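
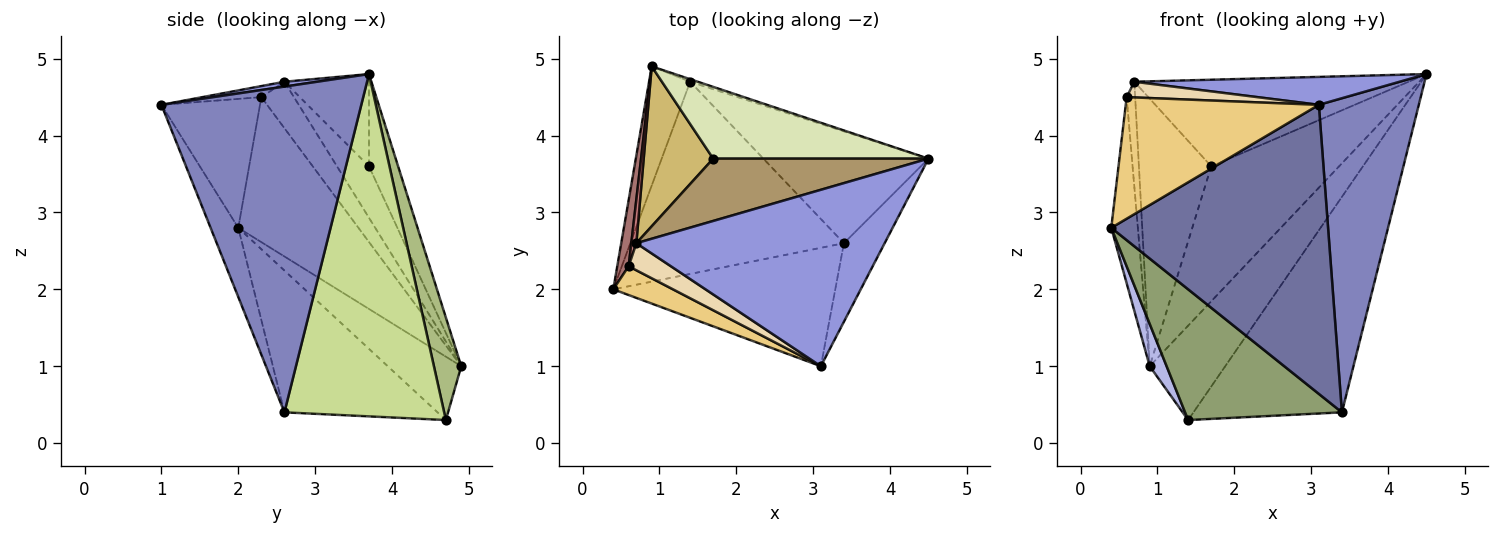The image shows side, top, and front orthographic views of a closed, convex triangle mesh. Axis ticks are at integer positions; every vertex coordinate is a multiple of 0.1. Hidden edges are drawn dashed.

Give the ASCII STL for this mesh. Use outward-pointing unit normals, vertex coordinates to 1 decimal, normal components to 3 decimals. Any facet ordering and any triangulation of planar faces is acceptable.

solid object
 facet normal -0.117 -0.919 -0.376
  outer loop
   vertex 3.4 2.6 0.4
   vertex 3.1 1.0 4.4
   vertex 0.4 2.0 2.8
  endloop
 endfacet
 facet normal 0.889 -0.444 -0.111
  outer loop
   vertex 3.4 2.6 0.4
   vertex 4.5 3.7 4.8
   vertex 3.1 1.0 4.4
  endloop
 endfacet
 facet normal 0.019 -0.156 0.988
  outer loop
   vertex 0.7 2.6 4.7
   vertex 3.1 1.0 4.4
   vertex 4.5 3.7 4.8
  endloop
 endfacet
 facet normal -0.824 -0.190 -0.534
  outer loop
   vertex 1.4 4.7 0.3
   vertex 0.4 2.0 2.8
   vertex 0.9 4.9 1.0
  endloop
 endfacet
 facet normal -0.481 -0.493 -0.725
  outer loop
   vertex 1.4 4.7 0.3
   vertex 3.4 2.6 0.4
   vertex 0.4 2.0 2.8
  endloop
 endfacet
 facet normal 0.340 0.940 -0.026
  outer loop
   vertex 1.4 4.7 0.3
   vertex 0.9 4.9 1.0
   vertex 4.5 3.7 4.8
  endloop
 endfacet
 facet normal 0.691 0.642 -0.333
  outer loop
   vertex 1.4 4.7 0.3
   vertex 4.5 3.7 4.8
   vertex 3.4 2.6 0.4
  endloop
 endfacet
 facet normal -0.197 0.866 0.460
  outer loop
   vertex 1.7 3.7 3.6
   vertex 4.5 3.7 4.8
   vertex 0.9 4.9 1.0
  endloop
 endfacet
 facet normal -0.243 0.787 0.567
  outer loop
   vertex 1.7 3.7 3.6
   vertex 0.7 2.6 4.7
   vertex 4.5 3.7 4.8
  endloop
 endfacet
 facet normal -0.355 0.802 0.480
  outer loop
   vertex 1.7 3.7 3.6
   vertex 0.9 4.9 1.0
   vertex 0.7 2.6 4.7
  endloop
 endfacet
 facet normal -0.445 -0.872 0.206
  outer loop
   vertex 0.6 2.3 4.5
   vertex 0.4 2.0 2.8
   vertex 3.1 1.0 4.4
  endloop
 endfacet
 facet normal -0.221 -0.489 0.844
  outer loop
   vertex 0.6 2.3 4.5
   vertex 3.1 1.0 4.4
   vertex 0.7 2.6 4.7
  endloop
 endfacet
 facet normal -0.974 0.215 0.077
  outer loop
   vertex 0.6 2.3 4.5
   vertex 0.9 4.9 1.0
   vertex 0.4 2.0 2.8
  endloop
 endfacet
 facet normal -0.962 0.251 0.104
  outer loop
   vertex 0.6 2.3 4.5
   vertex 0.7 2.6 4.7
   vertex 0.9 4.9 1.0
  endloop
 endfacet
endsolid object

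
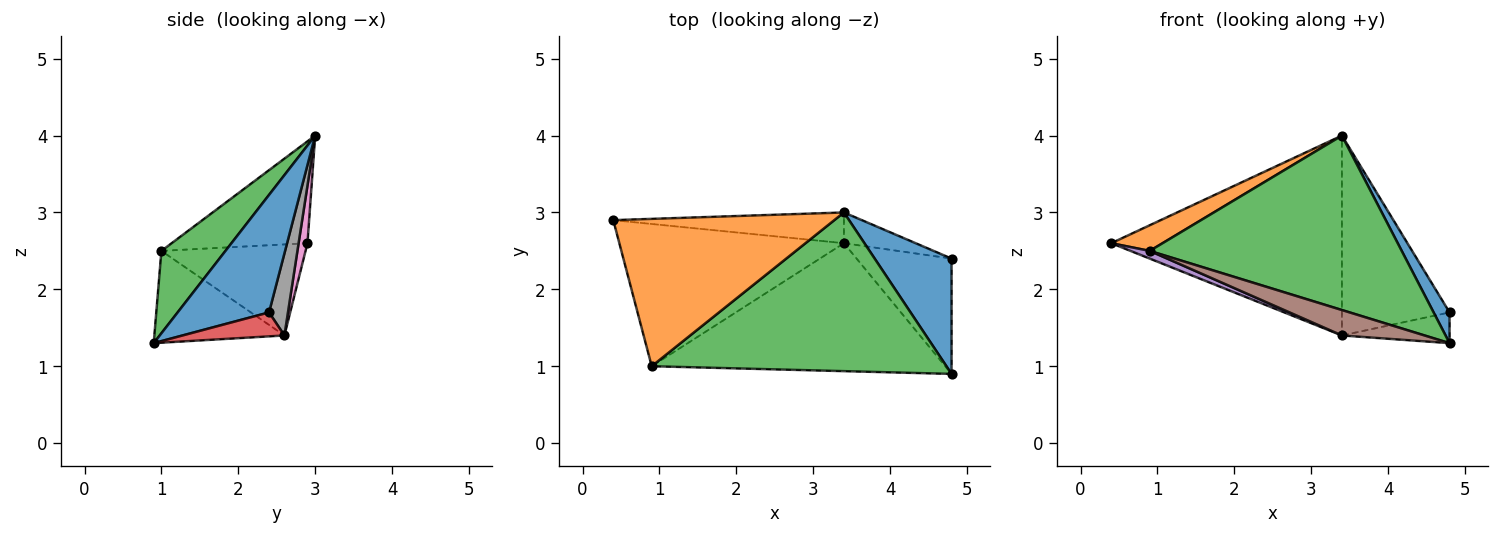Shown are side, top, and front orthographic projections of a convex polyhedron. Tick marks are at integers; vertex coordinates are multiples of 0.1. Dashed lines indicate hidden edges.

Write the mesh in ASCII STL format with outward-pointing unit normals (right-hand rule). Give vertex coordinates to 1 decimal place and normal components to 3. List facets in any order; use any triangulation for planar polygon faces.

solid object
 facet normal 0.828 -0.144 0.542
  outer loop
   vertex 4.8 2.4 1.7
   vertex 3.4 3.0 4.0
   vertex 4.8 0.9 1.3
  endloop
 endfacet
 facet normal -0.413 -0.156 0.897
  outer loop
   vertex 0.9 1.0 2.5
   vertex 3.4 3.0 4.0
   vertex 0.4 2.9 2.6
  endloop
 endfacet
 facet normal 0.185 -0.727 0.661
  outer loop
   vertex 0.9 1.0 2.5
   vertex 4.8 0.9 1.3
   vertex 3.4 3.0 4.0
  endloop
 endfacet
 facet normal 0.237 0.250 -0.939
  outer loop
   vertex 3.4 2.6 1.4
   vertex 4.8 2.4 1.7
   vertex 4.8 0.9 1.3
  endloop
 endfacet
 facet normal -0.375 -0.050 -0.926
  outer loop
   vertex 3.4 2.6 1.4
   vertex 0.9 1.0 2.5
   vertex 0.4 2.9 2.6
  endloop
 endfacet
 facet normal -0.293 -0.186 -0.938
  outer loop
   vertex 3.4 2.6 1.4
   vertex 4.8 0.9 1.3
   vertex 0.9 1.0 2.5
  endloop
 endfacet
 facet normal 0.038 0.988 -0.152
  outer loop
   vertex 3.4 2.6 1.4
   vertex 0.4 2.9 2.6
   vertex 3.4 3.0 4.0
  endloop
 endfacet
 facet normal 0.171 0.974 -0.150
  outer loop
   vertex 3.4 2.6 1.4
   vertex 3.4 3.0 4.0
   vertex 4.8 2.4 1.7
  endloop
 endfacet
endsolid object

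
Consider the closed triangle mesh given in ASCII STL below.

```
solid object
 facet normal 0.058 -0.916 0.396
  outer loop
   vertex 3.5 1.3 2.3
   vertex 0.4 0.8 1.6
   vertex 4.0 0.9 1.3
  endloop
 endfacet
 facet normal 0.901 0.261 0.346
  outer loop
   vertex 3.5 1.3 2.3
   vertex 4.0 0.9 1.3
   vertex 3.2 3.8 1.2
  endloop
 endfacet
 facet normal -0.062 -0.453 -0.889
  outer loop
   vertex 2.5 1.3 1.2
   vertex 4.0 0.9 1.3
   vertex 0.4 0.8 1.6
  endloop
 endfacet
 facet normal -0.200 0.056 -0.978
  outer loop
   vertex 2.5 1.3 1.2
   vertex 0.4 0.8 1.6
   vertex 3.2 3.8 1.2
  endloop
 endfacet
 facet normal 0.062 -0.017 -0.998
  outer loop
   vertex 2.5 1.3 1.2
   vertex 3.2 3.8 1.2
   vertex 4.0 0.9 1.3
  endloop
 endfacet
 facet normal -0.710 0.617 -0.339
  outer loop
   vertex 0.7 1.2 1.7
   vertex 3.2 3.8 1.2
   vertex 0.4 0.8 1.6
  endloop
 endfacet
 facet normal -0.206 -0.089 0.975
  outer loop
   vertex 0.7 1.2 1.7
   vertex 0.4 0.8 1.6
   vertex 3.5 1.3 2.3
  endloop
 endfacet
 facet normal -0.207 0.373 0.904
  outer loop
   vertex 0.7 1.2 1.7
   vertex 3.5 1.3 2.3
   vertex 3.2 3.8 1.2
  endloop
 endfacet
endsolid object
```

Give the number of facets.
8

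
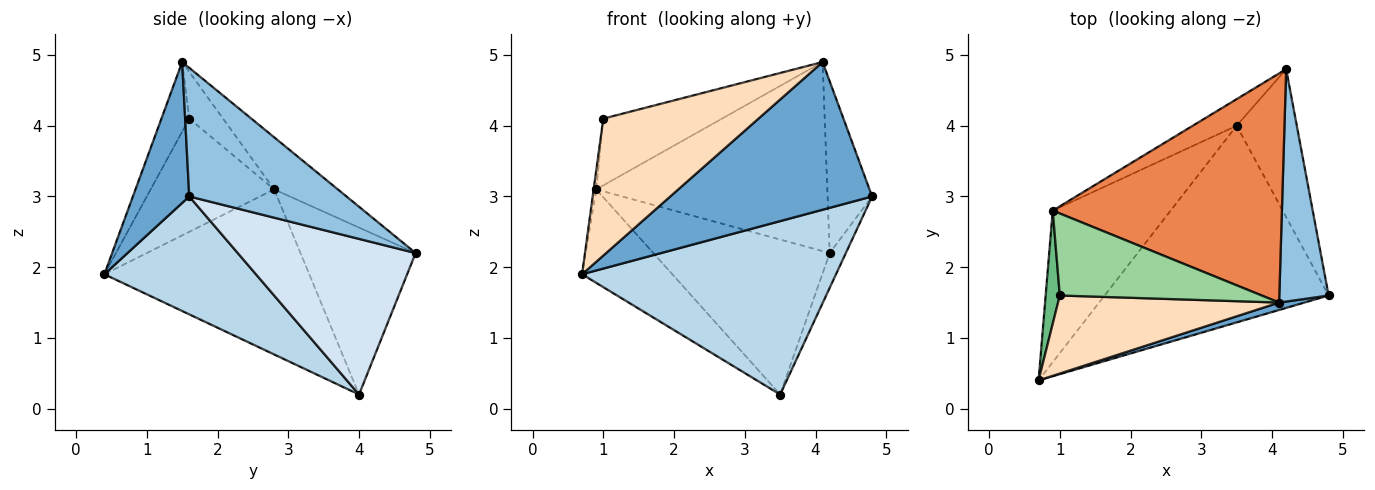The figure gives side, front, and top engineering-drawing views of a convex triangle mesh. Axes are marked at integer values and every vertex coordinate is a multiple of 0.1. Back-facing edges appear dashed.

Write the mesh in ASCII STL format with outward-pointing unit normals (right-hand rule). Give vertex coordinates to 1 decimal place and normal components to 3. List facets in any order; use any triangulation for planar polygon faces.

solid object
 facet normal 0.269 -0.962 0.048
  outer loop
   vertex 4.1 1.5 4.9
   vertex 0.7 0.4 1.9
   vertex 4.8 1.6 3.0
  endloop
 endfacet
 facet normal 0.903 0.256 0.346
  outer loop
   vertex 4.1 1.5 4.9
   vertex 4.8 1.6 3.0
   vertex 4.2 4.8 2.2
  endloop
 endfacet
 facet normal 0.367 -0.615 -0.698
  outer loop
   vertex 3.5 4.0 0.2
   vertex 4.8 1.6 3.0
   vertex 0.7 0.4 1.9
  endloop
 endfacet
 facet normal 0.929 0.084 -0.359
  outer loop
   vertex 3.5 4.0 0.2
   vertex 4.2 4.8 2.2
   vertex 4.8 1.6 3.0
  endloop
 endfacet
 facet normal -0.173 0.627 0.760
  outer loop
   vertex 0.9 2.8 3.1
   vertex 4.1 1.5 4.9
   vertex 4.2 4.8 2.2
  endloop
 endfacet
 facet normal -0.766 0.337 -0.547
  outer loop
   vertex 0.9 2.8 3.1
   vertex 3.5 4.0 0.2
   vertex 0.7 0.4 1.9
  endloop
 endfacet
 facet normal -0.541 0.829 -0.142
  outer loop
   vertex 0.9 2.8 3.1
   vertex 4.2 4.8 2.2
   vertex 3.5 4.0 0.2
  endloop
 endfacet
 facet normal -0.154 -0.858 0.489
  outer loop
   vertex 1.0 1.6 4.1
   vertex 0.7 0.4 1.9
   vertex 4.1 1.5 4.9
  endloop
 endfacet
 facet normal -0.992 0.021 0.124
  outer loop
   vertex 1.0 1.6 4.1
   vertex 0.9 2.8 3.1
   vertex 0.7 0.4 1.9
  endloop
 endfacet
 facet normal -0.177 0.621 0.763
  outer loop
   vertex 1.0 1.6 4.1
   vertex 4.1 1.5 4.9
   vertex 0.9 2.8 3.1
  endloop
 endfacet
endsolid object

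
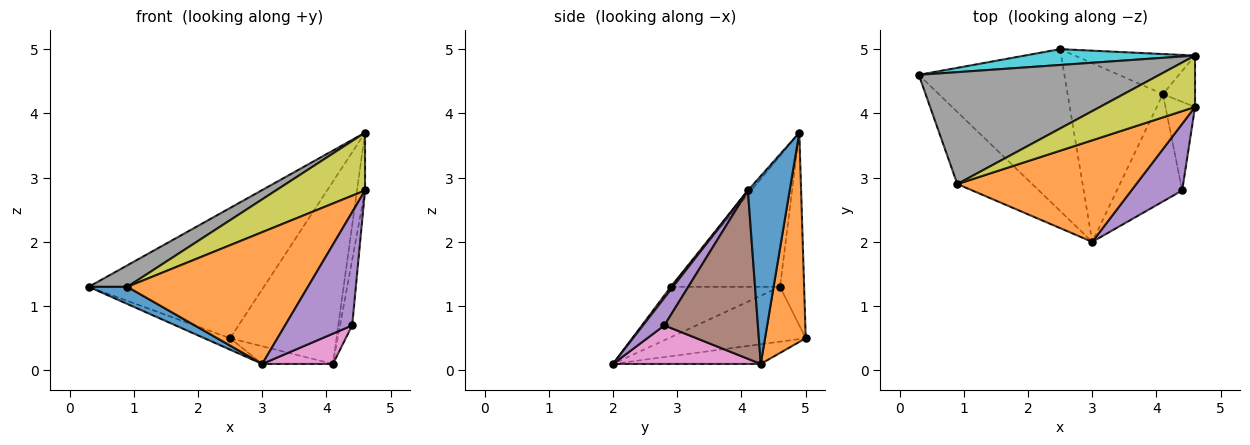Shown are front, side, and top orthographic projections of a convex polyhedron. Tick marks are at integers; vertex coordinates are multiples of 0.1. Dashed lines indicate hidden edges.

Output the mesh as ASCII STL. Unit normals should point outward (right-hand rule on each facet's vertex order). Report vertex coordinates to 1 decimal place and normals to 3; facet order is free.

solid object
 facet normal -0.548 -0.193 -0.814
  outer loop
   vertex 0.9 2.9 1.3
   vertex 0.3 4.6 1.3
   vertex 3.0 2.0 0.1
  endloop
 endfacet
 facet normal 0.009 -0.792 0.610
  outer loop
   vertex 0.9 2.9 1.3
   vertex 3.0 2.0 0.1
   vertex 4.6 4.1 2.8
  endloop
 endfacet
 facet normal -0.352 0.066 -0.934
  outer loop
   vertex 2.5 5.0 0.5
   vertex 3.0 2.0 0.1
   vertex 0.3 4.6 1.3
  endloop
 endfacet
 facet normal -0.202 0.096 -0.975
  outer loop
   vertex 2.5 5.0 0.5
   vertex 4.1 4.3 0.1
   vertex 3.0 2.0 0.1
  endloop
 endfacet
 facet normal 0.265 -0.831 0.489
  outer loop
   vertex 4.4 2.8 0.7
   vertex 4.6 4.1 2.8
   vertex 3.0 2.0 0.1
  endloop
 endfacet
 facet normal 0.977 0.127 -0.172
  outer loop
   vertex 4.4 2.8 0.7
   vertex 4.1 4.3 0.1
   vertex 4.6 4.1 2.8
  endloop
 endfacet
 facet normal 0.494 -0.236 -0.837
  outer loop
   vertex 4.4 2.8 0.7
   vertex 3.0 2.0 0.1
   vertex 4.1 4.3 0.1
  endloop
 endfacet
 facet normal -0.472 -0.166 0.866
  outer loop
   vertex 4.6 4.9 3.7
   vertex 0.3 4.6 1.3
   vertex 0.9 2.9 1.3
  endloop
 endfacet
 facet normal -0.027 -0.747 0.664
  outer loop
   vertex 4.6 4.9 3.7
   vertex 0.9 2.9 1.3
   vertex 4.6 4.1 2.8
  endloop
 endfacet
 facet normal -0.135 0.984 0.120
  outer loop
   vertex 4.6 4.9 3.7
   vertex 2.5 5.0 0.5
   vertex 0.3 4.6 1.3
  endloop
 endfacet
 facet normal 0.968 0.186 -0.166
  outer loop
   vertex 4.6 4.9 3.7
   vertex 4.6 4.1 2.8
   vertex 4.1 4.3 0.1
  endloop
 endfacet
 facet normal 0.350 0.915 -0.201
  outer loop
   vertex 4.6 4.9 3.7
   vertex 4.1 4.3 0.1
   vertex 2.5 5.0 0.5
  endloop
 endfacet
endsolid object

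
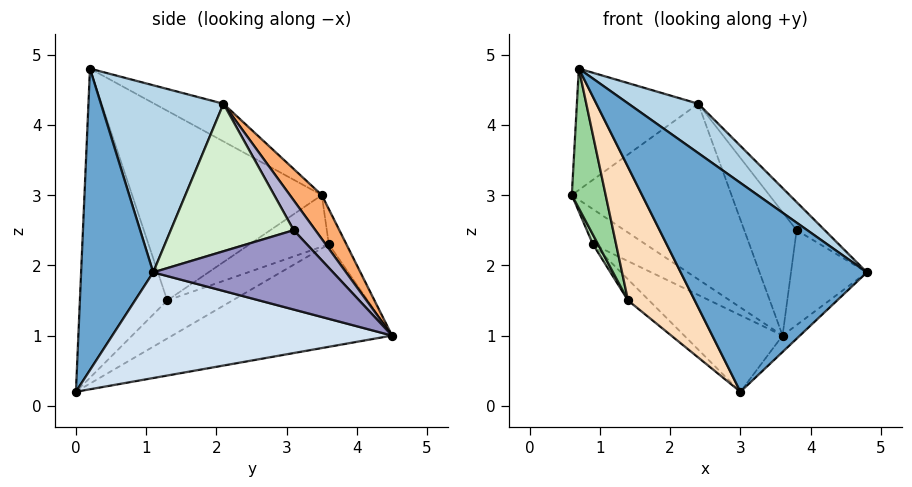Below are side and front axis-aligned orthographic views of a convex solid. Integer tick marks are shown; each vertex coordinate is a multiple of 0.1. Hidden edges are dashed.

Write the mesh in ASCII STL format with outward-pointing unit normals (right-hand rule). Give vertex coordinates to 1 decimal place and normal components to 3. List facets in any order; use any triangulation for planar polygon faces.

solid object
 facet normal 0.353 -0.911 0.216
  outer loop
   vertex 3.0 0.0 0.2
   vertex 4.8 1.1 1.9
   vertex 0.7 0.2 4.8
  endloop
 endfacet
 facet normal -0.260 0.456 0.851
  outer loop
   vertex 2.4 2.1 4.3
   vertex 0.6 3.5 3.0
   vertex 0.7 0.2 4.8
  endloop
 endfacet
 facet normal 0.592 -0.337 0.732
  outer loop
   vertex 2.4 2.1 4.3
   vertex 0.7 0.2 4.8
   vertex 4.8 1.1 1.9
  endloop
 endfacet
 facet normal 0.672 0.042 -0.739
  outer loop
   vertex 3.6 4.5 1.0
   vertex 4.8 1.1 1.9
   vertex 3.0 0.0 0.2
  endloop
 endfacet
 facet normal -0.481 0.215 -0.850
  outer loop
   vertex 3.6 4.5 1.0
   vertex 3.0 0.0 0.2
   vertex 0.9 3.6 2.3
  endloop
 endfacet
 facet normal 0.154 0.772 0.617
  outer loop
   vertex 3.6 4.5 1.0
   vertex 0.6 3.5 3.0
   vertex 2.4 2.1 4.3
  endloop
 endfacet
 facet normal -0.316 0.949 0.000
  outer loop
   vertex 3.6 4.5 1.0
   vertex 0.9 3.6 2.3
   vertex 0.6 3.5 3.0
  endloop
 endfacet
 facet normal -0.745 -0.569 -0.348
  outer loop
   vertex 1.4 1.3 1.5
   vertex 3.0 0.0 0.2
   vertex 0.7 0.2 4.8
  endloop
 endfacet
 facet normal -0.533 0.172 -0.828
  outer loop
   vertex 1.4 1.3 1.5
   vertex 0.9 3.6 2.3
   vertex 3.0 0.0 0.2
  endloop
 endfacet
 facet normal -0.951 -0.170 -0.258
  outer loop
   vertex 1.4 1.3 1.5
   vertex 0.7 0.2 4.8
   vertex 0.6 3.5 3.0
  endloop
 endfacet
 facet normal -0.914 -0.060 -0.400
  outer loop
   vertex 1.4 1.3 1.5
   vertex 0.6 3.5 3.0
   vertex 0.9 3.6 2.3
  endloop
 endfacet
 facet normal 0.731 0.167 0.661
  outer loop
   vertex 3.8 3.1 2.5
   vertex 2.4 2.1 4.3
   vertex 4.8 1.1 1.9
  endloop
 endfacet
 facet normal 0.896 0.378 0.233
  outer loop
   vertex 3.8 3.1 2.5
   vertex 4.8 1.1 1.9
   vertex 3.6 4.5 1.0
  endloop
 endfacet
 facet normal 0.297 0.717 0.630
  outer loop
   vertex 3.8 3.1 2.5
   vertex 3.6 4.5 1.0
   vertex 2.4 2.1 4.3
  endloop
 endfacet
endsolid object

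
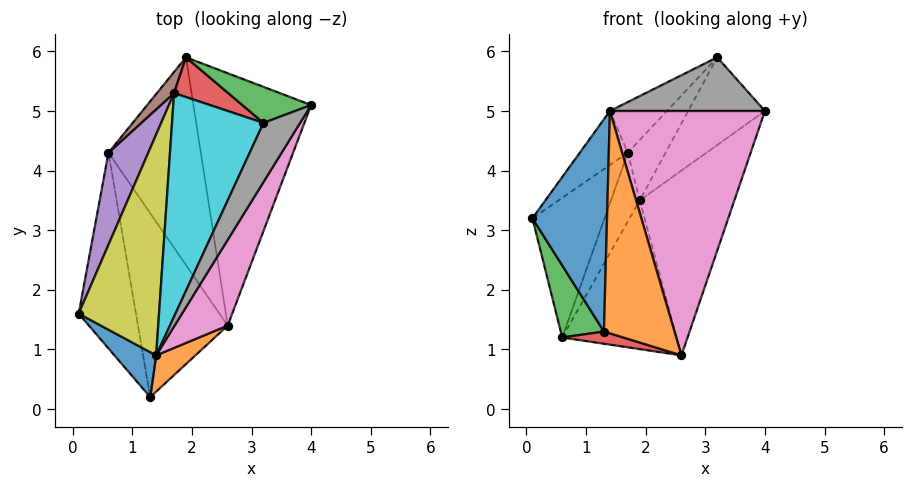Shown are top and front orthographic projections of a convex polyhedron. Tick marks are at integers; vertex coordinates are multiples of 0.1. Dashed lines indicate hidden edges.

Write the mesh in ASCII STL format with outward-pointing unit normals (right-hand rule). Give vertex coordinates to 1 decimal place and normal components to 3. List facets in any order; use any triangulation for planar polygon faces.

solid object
 facet normal 0.625 0.461 -0.630
  outer loop
   vertex 2.6 1.4 0.9
   vertex 1.9 5.9 3.5
   vertex 4.0 5.1 5.0
  endloop
 endfacet
 facet normal 0.585 0.472 -0.659
  outer loop
   vertex 0.6 4.3 1.2
   vertex 1.9 5.9 3.5
   vertex 2.6 1.4 0.9
  endloop
 endfacet
 facet normal 0.081 0.922 0.379
  outer loop
   vertex 3.2 4.8 5.9
   vertex 4.0 5.1 5.0
   vertex 1.9 5.9 3.5
  endloop
 endfacet
 facet normal -0.294 0.798 0.525
  outer loop
   vertex 1.7 5.3 4.3
   vertex 3.2 4.8 5.9
   vertex 1.9 5.9 3.5
  endloop
 endfacet
 facet normal -0.918 0.332 0.219
  outer loop
   vertex 1.7 5.3 4.3
   vertex 0.6 4.3 1.2
   vertex 0.1 1.6 3.2
  endloop
 endfacet
 facet normal -0.861 0.486 0.149
  outer loop
   vertex 1.7 5.3 4.3
   vertex 1.9 5.9 3.5
   vertex 0.6 4.3 1.2
  endloop
 endfacet
 facet normal 0.836 -0.518 0.182
  outer loop
   vertex 1.4 0.9 5.0
   vertex 2.6 1.4 0.9
   vertex 4.0 5.1 5.0
  endloop
 endfacet
 facet normal 0.735 -0.455 0.502
  outer loop
   vertex 1.4 0.9 5.0
   vertex 4.0 5.1 5.0
   vertex 3.2 4.8 5.9
  endloop
 endfacet
 facet normal -0.773 0.151 0.617
  outer loop
   vertex 1.4 0.9 5.0
   vertex 1.7 5.3 4.3
   vertex 0.1 1.6 3.2
  endloop
 endfacet
 facet normal -0.695 0.159 0.701
  outer loop
   vertex 1.4 0.9 5.0
   vertex 3.2 4.8 5.9
   vertex 1.7 5.3 4.3
  endloop
 endfacet
 facet normal -0.631 -0.759 0.161
  outer loop
   vertex 1.3 0.2 1.3
   vertex 1.4 0.9 5.0
   vertex 0.1 1.6 3.2
  endloop
 endfacet
 facet normal 0.693 -0.712 0.116
  outer loop
   vertex 1.3 0.2 1.3
   vertex 2.6 1.4 0.9
   vertex 1.4 0.9 5.0
  endloop
 endfacet
 facet normal -0.884 -0.162 -0.439
  outer loop
   vertex 1.3 0.2 1.3
   vertex 0.1 1.6 3.2
   vertex 0.6 4.3 1.2
  endloop
 endfacet
 facet normal -0.239 -0.064 -0.969
  outer loop
   vertex 1.3 0.2 1.3
   vertex 0.6 4.3 1.2
   vertex 2.6 1.4 0.9
  endloop
 endfacet
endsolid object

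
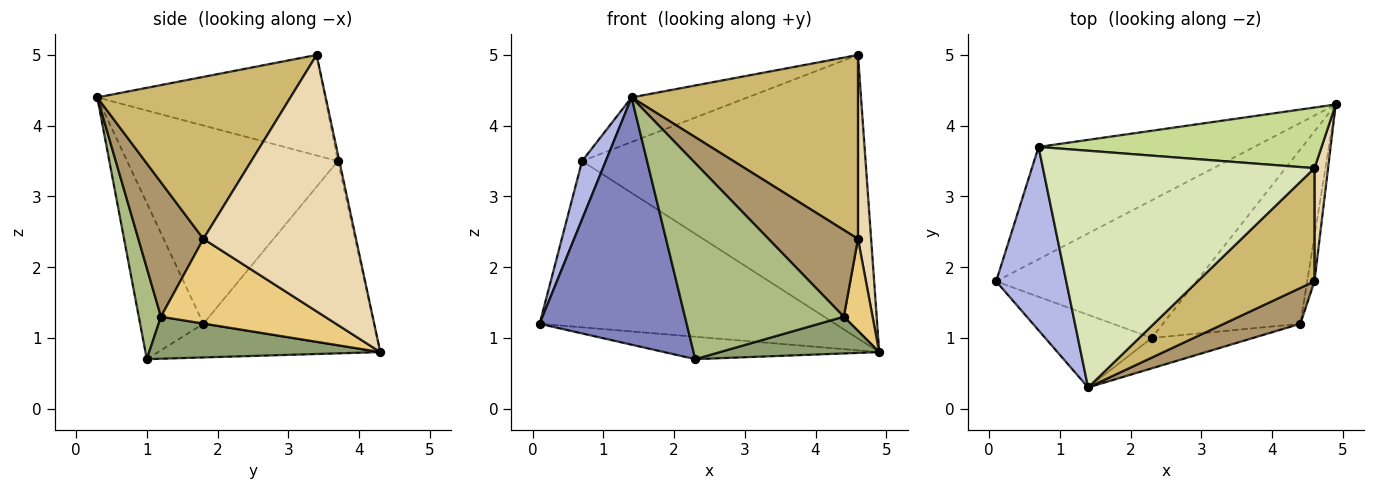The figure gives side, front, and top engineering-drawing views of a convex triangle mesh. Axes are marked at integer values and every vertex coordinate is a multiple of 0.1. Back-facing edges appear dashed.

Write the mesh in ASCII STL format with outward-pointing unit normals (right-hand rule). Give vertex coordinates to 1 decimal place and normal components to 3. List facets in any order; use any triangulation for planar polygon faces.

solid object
 facet normal -0.164 0.158 -0.974
  outer loop
   vertex 2.3 1.0 0.7
   vertex 0.1 1.8 1.2
   vertex 4.9 4.3 0.8
  endloop
 endfacet
 facet normal -0.382 -0.887 -0.261
  outer loop
   vertex 2.3 1.0 0.7
   vertex 1.4 0.3 4.4
   vertex 0.1 1.8 1.2
  endloop
 endfacet
 facet normal -0.431 0.748 -0.505
  outer loop
   vertex 0.7 3.7 3.5
   vertex 4.9 4.3 0.8
   vertex 0.1 1.8 1.2
  endloop
 endfacet
 facet normal -0.938 -0.105 0.332
  outer loop
   vertex 0.7 3.7 3.5
   vertex 0.1 1.8 1.2
   vertex 1.4 0.3 4.4
  endloop
 endfacet
 facet normal 0.287 -0.197 -0.937
  outer loop
   vertex 4.4 1.2 1.3
   vertex 2.3 1.0 0.7
   vertex 4.9 4.3 0.8
  endloop
 endfacet
 facet normal 0.137 -0.979 -0.152
  outer loop
   vertex 4.4 1.2 1.3
   vertex 1.4 0.3 4.4
   vertex 2.3 1.0 0.7
  endloop
 endfacet
 facet normal -0.005 0.978 0.209
  outer loop
   vertex 4.6 3.4 5.0
   vertex 4.9 4.3 0.8
   vertex 0.7 3.7 3.5
  endloop
 endfacet
 facet normal -0.342 0.174 0.924
  outer loop
   vertex 4.6 3.4 5.0
   vertex 0.7 3.7 3.5
   vertex 1.4 0.3 4.4
  endloop
 endfacet
 facet normal 0.558 -0.767 0.317
  outer loop
   vertex 4.6 1.8 2.4
   vertex 1.4 0.3 4.4
   vertex 4.4 1.2 1.3
  endloop
 endfacet
 facet normal 0.588 -0.689 0.424
  outer loop
   vertex 4.6 1.8 2.4
   vertex 4.6 3.4 5.0
   vertex 1.4 0.3 4.4
  endloop
 endfacet
 facet normal 0.981 -0.172 -0.085
  outer loop
   vertex 4.6 1.8 2.4
   vertex 4.4 1.2 1.3
   vertex 4.9 4.3 0.8
  endloop
 endfacet
 facet normal 0.995 -0.086 0.053
  outer loop
   vertex 4.6 1.8 2.4
   vertex 4.9 4.3 0.8
   vertex 4.6 3.4 5.0
  endloop
 endfacet
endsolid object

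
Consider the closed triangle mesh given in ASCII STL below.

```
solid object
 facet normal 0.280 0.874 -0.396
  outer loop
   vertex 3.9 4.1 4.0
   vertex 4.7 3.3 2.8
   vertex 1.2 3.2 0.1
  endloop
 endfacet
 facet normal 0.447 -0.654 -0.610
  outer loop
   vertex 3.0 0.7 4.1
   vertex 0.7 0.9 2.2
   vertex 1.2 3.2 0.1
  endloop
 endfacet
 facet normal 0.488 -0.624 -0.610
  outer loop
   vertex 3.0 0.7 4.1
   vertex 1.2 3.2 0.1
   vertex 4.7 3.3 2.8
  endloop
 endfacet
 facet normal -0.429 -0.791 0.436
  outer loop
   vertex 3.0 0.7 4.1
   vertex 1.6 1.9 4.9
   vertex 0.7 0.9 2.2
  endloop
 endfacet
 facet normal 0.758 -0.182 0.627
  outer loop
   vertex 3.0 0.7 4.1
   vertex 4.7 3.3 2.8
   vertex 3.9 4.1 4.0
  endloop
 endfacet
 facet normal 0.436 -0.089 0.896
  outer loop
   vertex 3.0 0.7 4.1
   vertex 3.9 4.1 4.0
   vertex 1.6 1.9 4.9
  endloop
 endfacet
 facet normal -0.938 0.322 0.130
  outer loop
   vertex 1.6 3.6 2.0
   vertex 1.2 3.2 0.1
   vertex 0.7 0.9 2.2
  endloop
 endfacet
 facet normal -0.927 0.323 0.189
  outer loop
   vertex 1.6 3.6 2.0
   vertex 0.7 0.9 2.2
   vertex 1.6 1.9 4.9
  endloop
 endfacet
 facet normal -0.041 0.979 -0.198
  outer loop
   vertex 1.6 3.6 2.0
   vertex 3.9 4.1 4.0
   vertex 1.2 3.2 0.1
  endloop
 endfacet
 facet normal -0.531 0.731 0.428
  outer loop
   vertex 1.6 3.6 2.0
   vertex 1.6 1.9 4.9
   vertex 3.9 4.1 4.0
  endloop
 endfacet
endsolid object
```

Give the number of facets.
10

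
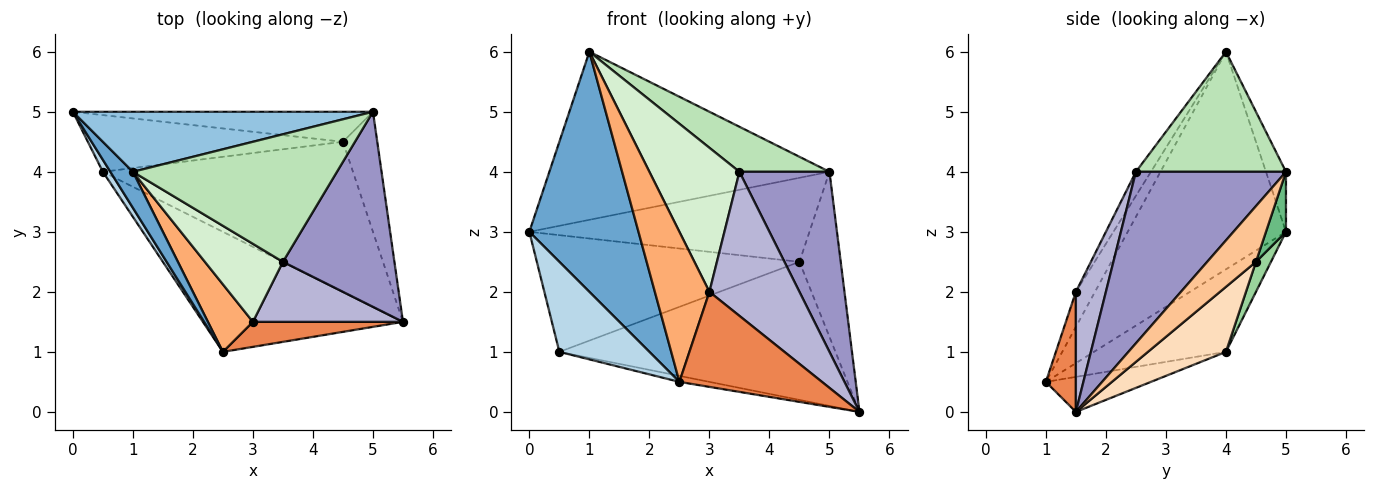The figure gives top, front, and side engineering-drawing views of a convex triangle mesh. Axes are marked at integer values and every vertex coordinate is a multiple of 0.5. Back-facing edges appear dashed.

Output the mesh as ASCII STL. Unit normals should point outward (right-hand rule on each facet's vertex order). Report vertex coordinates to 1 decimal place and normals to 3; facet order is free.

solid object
 facet normal -0.820 -0.566 0.085
  outer loop
   vertex 1.0 4.0 6.0
   vertex 0.0 5.0 3.0
   vertex 2.5 1.0 0.5
  endloop
 endfacet
 facet normal -0.067 0.940 0.336
  outer loop
   vertex 5.0 5.0 4.0
   vertex 0.0 5.0 3.0
   vertex 1.0 4.0 6.0
  endloop
 endfacet
 facet normal -0.824 -0.562 0.075
  outer loop
   vertex 0.5 4.0 1.0
   vertex 2.5 1.0 0.5
   vertex 0.0 5.0 3.0
  endloop
 endfacet
 facet normal -0.172 0.049 -0.984
  outer loop
   vertex 0.5 4.0 1.0
   vertex 5.5 1.5 0.0
   vertex 2.5 1.0 0.5
  endloop
 endfacet
 facet normal 0.200 -0.948 0.249
  outer loop
   vertex 3.0 1.5 2.0
   vertex 2.5 1.0 0.5
   vertex 5.5 1.5 0.0
  endloop
 endfacet
 facet normal -0.304 -0.869 0.391
  outer loop
   vertex 3.0 1.5 2.0
   vertex 1.0 4.0 6.0
   vertex 2.5 1.0 0.5
  endloop
 endfacet
 facet normal 0.691 0.585 -0.425
  outer loop
   vertex 4.5 4.5 2.5
   vertex 5.0 5.0 4.0
   vertex 5.5 1.5 0.0
  endloop
 endfacet
 facet normal 0.188 0.665 -0.723
  outer loop
   vertex 4.5 4.5 2.5
   vertex 5.5 1.5 0.0
   vertex 0.5 4.0 1.0
  endloop
 endfacet
 facet normal 0.067 0.940 -0.336
  outer loop
   vertex 4.5 4.5 2.5
   vertex 0.0 5.0 3.0
   vertex 5.0 5.0 4.0
  endloop
 endfacet
 facet normal 0.051 0.898 -0.436
  outer loop
   vertex 4.5 4.5 2.5
   vertex 0.5 4.0 1.0
   vertex 0.0 5.0 3.0
  endloop
 endfacet
 facet normal 0.485 -0.291 0.825
  outer loop
   vertex 3.5 2.5 4.0
   vertex 5.0 5.0 4.0
   vertex 1.0 4.0 6.0
  endloop
 endfacet
 facet normal -0.145 -0.870 0.471
  outer loop
   vertex 3.5 2.5 4.0
   vertex 1.0 4.0 6.0
   vertex 3.0 1.5 2.0
  endloop
 endfacet
 facet normal 0.749 -0.449 0.487
  outer loop
   vertex 3.5 2.5 4.0
   vertex 5.5 1.5 0.0
   vertex 5.0 5.0 4.0
  endloop
 endfacet
 facet normal 0.294 -0.882 0.368
  outer loop
   vertex 3.5 2.5 4.0
   vertex 3.0 1.5 2.0
   vertex 5.5 1.5 0.0
  endloop
 endfacet
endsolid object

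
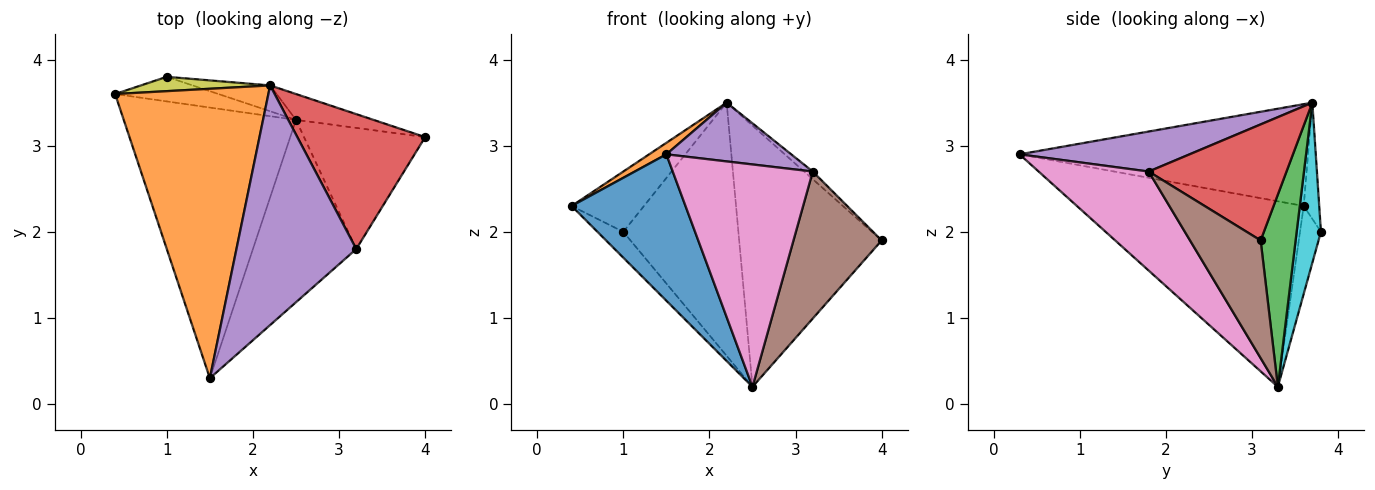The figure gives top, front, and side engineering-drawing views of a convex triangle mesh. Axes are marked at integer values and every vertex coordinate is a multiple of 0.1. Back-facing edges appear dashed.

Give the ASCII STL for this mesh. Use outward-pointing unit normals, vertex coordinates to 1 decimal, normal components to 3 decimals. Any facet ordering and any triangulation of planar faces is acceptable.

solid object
 facet normal -0.688 -0.345 -0.638
  outer loop
   vertex 2.5 3.3 0.2
   vertex 1.5 0.3 2.9
   vertex 0.4 3.6 2.3
  endloop
 endfacet
 facet normal -0.553 -0.033 0.832
  outer loop
   vertex 2.2 3.7 3.5
   vertex 0.4 3.6 2.3
   vertex 1.5 0.3 2.9
  endloop
 endfacet
 facet normal 0.237 0.967 -0.096
  outer loop
   vertex 2.2 3.7 3.5
   vertex 4.0 3.1 1.9
   vertex 2.5 3.3 0.2
  endloop
 endfacet
 facet normal 0.672 0.042 0.740
  outer loop
   vertex 3.2 1.8 2.7
   vertex 4.0 3.1 1.9
   vertex 2.2 3.7 3.5
  endloop
 endfacet
 facet normal 0.309 -0.227 0.924
  outer loop
   vertex 3.2 1.8 2.7
   vertex 2.2 3.7 3.5
   vertex 1.5 0.3 2.9
  endloop
 endfacet
 facet normal 0.526 -0.656 -0.541
  outer loop
   vertex 3.2 1.8 2.7
   vertex 2.5 3.3 0.2
   vertex 4.0 3.1 1.9
  endloop
 endfacet
 facet normal 0.519 -0.661 -0.542
  outer loop
   vertex 3.2 1.8 2.7
   vertex 1.5 0.3 2.9
   vertex 2.5 3.3 0.2
  endloop
 endfacet
 facet normal -0.506 0.625 -0.595
  outer loop
   vertex 1.0 3.8 2.0
   vertex 2.5 3.3 0.2
   vertex 0.4 3.6 2.3
  endloop
 endfacet
 facet normal -0.204 0.952 0.227
  outer loop
   vertex 1.0 3.8 2.0
   vertex 0.4 3.6 2.3
   vertex 2.2 3.7 3.5
  endloop
 endfacet
 facet normal 0.205 0.974 -0.099
  outer loop
   vertex 1.0 3.8 2.0
   vertex 2.2 3.7 3.5
   vertex 2.5 3.3 0.2
  endloop
 endfacet
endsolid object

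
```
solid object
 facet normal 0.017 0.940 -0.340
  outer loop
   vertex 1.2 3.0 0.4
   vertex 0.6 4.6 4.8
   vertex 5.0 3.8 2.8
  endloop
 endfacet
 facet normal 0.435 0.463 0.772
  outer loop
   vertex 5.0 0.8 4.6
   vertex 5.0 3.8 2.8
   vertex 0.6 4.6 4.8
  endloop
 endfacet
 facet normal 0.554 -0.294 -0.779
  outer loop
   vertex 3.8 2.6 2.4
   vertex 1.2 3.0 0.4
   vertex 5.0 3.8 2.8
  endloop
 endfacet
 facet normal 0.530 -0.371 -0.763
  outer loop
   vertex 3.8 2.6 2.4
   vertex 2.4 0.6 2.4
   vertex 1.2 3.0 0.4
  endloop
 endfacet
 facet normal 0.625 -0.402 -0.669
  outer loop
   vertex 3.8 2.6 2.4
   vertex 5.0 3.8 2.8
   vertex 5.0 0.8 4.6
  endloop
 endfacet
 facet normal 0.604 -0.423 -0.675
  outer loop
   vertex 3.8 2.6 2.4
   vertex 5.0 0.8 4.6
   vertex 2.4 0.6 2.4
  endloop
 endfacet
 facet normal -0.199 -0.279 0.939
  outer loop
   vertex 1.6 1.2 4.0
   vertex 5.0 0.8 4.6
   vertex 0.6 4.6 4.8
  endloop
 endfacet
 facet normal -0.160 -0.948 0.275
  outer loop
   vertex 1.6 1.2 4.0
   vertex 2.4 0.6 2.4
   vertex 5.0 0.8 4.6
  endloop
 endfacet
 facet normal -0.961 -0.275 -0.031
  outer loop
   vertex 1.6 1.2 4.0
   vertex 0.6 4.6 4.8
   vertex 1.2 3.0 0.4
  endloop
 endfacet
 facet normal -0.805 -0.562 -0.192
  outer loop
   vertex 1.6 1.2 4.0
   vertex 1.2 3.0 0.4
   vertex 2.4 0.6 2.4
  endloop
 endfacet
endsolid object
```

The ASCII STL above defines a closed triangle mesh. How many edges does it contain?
15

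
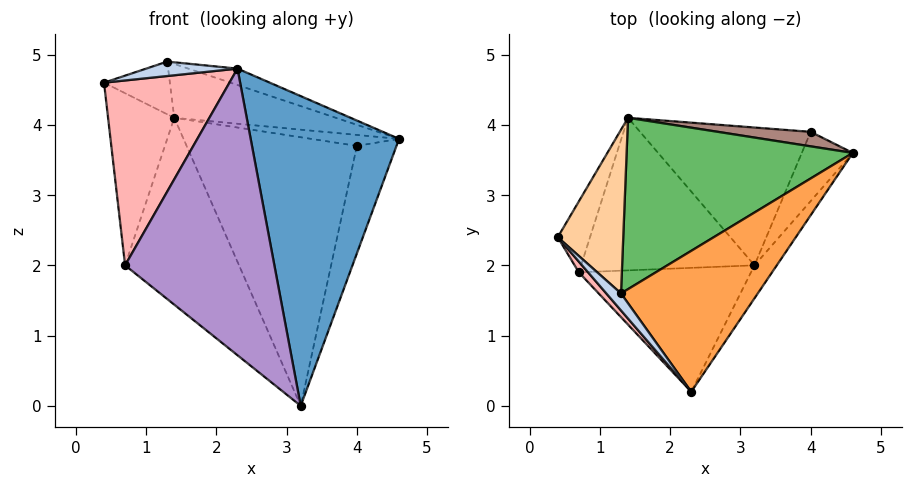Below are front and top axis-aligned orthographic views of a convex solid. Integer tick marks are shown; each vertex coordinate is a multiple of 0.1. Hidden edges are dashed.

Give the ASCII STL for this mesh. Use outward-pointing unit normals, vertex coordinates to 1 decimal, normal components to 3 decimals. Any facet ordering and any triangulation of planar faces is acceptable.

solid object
 facet normal 0.818 -0.571 -0.061
  outer loop
   vertex 3.2 2.0 0.0
   vertex 4.6 3.6 3.8
   vertex 2.3 0.2 4.8
  endloop
 endfacet
 facet normal -0.638 -0.498 0.587
  outer loop
   vertex 1.3 1.6 4.9
   vertex 0.4 2.4 4.6
   vertex 2.3 0.2 4.8
  endloop
 endfacet
 facet normal 0.253 0.112 0.961
  outer loop
   vertex 1.3 1.6 4.9
   vertex 2.3 0.2 4.8
   vertex 4.6 3.6 3.8
  endloop
 endfacet
 facet normal -0.045 0.306 0.951
  outer loop
   vertex 1.3 1.6 4.9
   vertex 1.4 4.1 4.1
   vertex 0.4 2.4 4.6
  endloop
 endfacet
 facet normal 0.135 0.297 0.945
  outer loop
   vertex 1.3 1.6 4.9
   vertex 4.6 3.6 3.8
   vertex 1.4 4.1 4.1
  endloop
 endfacet
 facet normal -0.870 0.456 -0.188
  outer loop
   vertex 0.7 1.9 2.0
   vertex 0.4 2.4 4.6
   vertex 1.4 4.1 4.1
  endloop
 endfacet
 facet normal -0.473 0.682 -0.557
  outer loop
   vertex 0.7 1.9 2.0
   vertex 1.4 4.1 4.1
   vertex 3.2 2.0 0.0
  endloop
 endfacet
 facet normal -0.758 -0.651 0.038
  outer loop
   vertex 0.7 1.9 2.0
   vertex 2.3 0.2 4.8
   vertex 0.4 2.4 4.6
  endloop
 endfacet
 facet normal -0.270 -0.884 -0.382
  outer loop
   vertex 0.7 1.9 2.0
   vertex 3.2 2.0 0.0
   vertex 2.3 0.2 4.8
  endloop
 endfacet
 facet normal 0.455 0.749 -0.483
  outer loop
   vertex 4.0 3.9 3.7
   vertex 4.6 3.6 3.8
   vertex 3.2 2.0 0.0
  endloop
 endfacet
 facet normal 0.167 0.595 0.786
  outer loop
   vertex 4.0 3.9 3.7
   vertex 1.4 4.1 4.1
   vertex 4.6 3.6 3.8
  endloop
 endfacet
 facet normal -0.002 0.890 -0.456
  outer loop
   vertex 4.0 3.9 3.7
   vertex 3.2 2.0 0.0
   vertex 1.4 4.1 4.1
  endloop
 endfacet
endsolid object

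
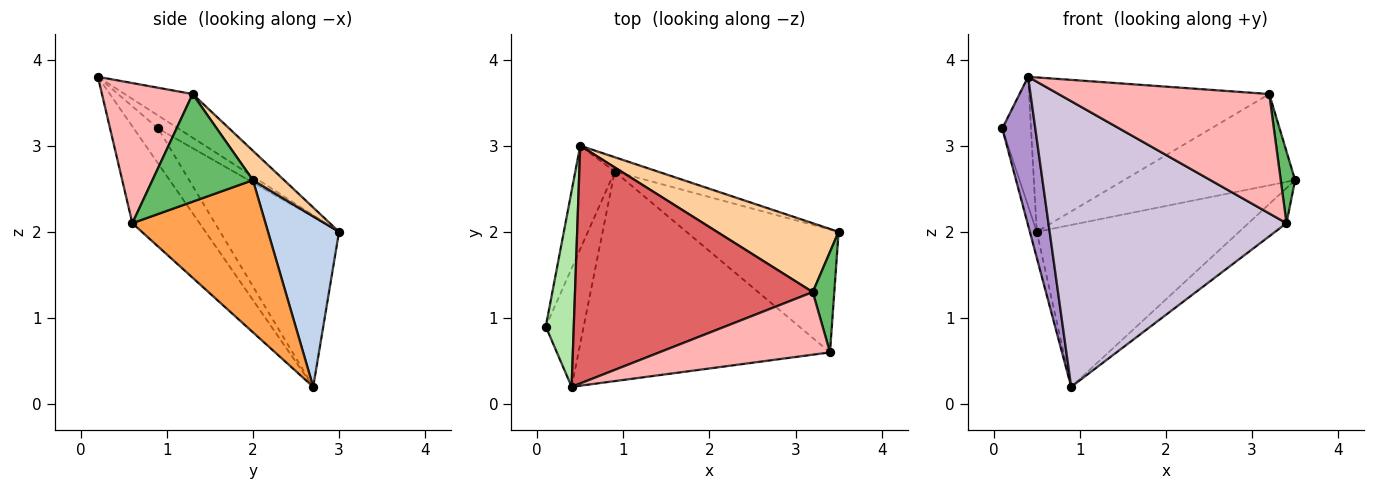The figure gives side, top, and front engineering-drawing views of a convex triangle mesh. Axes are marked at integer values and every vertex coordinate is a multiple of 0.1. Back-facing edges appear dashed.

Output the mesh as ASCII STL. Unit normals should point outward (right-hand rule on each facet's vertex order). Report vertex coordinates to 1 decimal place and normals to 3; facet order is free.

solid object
 facet normal -0.973 0.056 -0.226
  outer loop
   vertex 0.9 2.7 0.2
   vertex 0.1 0.9 3.2
   vertex 0.5 3.0 2.0
  endloop
 endfacet
 facet normal 0.330 0.940 -0.083
  outer loop
   vertex 0.9 2.7 0.2
   vertex 0.5 3.0 2.0
   vertex 3.5 2.0 2.6
  endloop
 endfacet
 facet normal 0.693 0.198 -0.693
  outer loop
   vertex 3.4 0.6 2.1
   vertex 0.9 2.7 0.2
   vertex 3.5 2.0 2.6
  endloop
 endfacet
 facet normal 0.144 0.790 0.596
  outer loop
   vertex 3.2 1.3 3.6
   vertex 3.5 2.0 2.6
   vertex 0.5 3.0 2.0
  endloop
 endfacet
 facet normal 0.971 -0.139 0.194
  outer loop
   vertex 3.2 1.3 3.6
   vertex 3.4 0.6 2.1
   vertex 3.5 2.0 2.6
  endloop
 endfacet
 facet normal -0.360 0.514 0.779
  outer loop
   vertex 0.4 0.2 3.8
   vertex 0.5 3.0 2.0
   vertex 0.1 0.9 3.2
  endloop
 endfacet
 facet normal -0.152 0.538 0.829
  outer loop
   vertex 0.4 0.2 3.8
   vertex 3.2 1.3 3.6
   vertex 0.5 3.0 2.0
  endloop
 endfacet
 facet normal 0.356 -0.828 0.434
  outer loop
   vertex 0.4 0.2 3.8
   vertex 3.4 0.6 2.1
   vertex 3.2 1.3 3.6
  endloop
 endfacet
 facet normal -0.500 -0.677 -0.540
  outer loop
   vertex 0.4 0.2 3.8
   vertex 0.1 0.9 3.2
   vertex 0.9 2.7 0.2
  endloop
 endfacet
 facet normal -0.222 -0.786 -0.577
  outer loop
   vertex 0.4 0.2 3.8
   vertex 0.9 2.7 0.2
   vertex 3.4 0.6 2.1
  endloop
 endfacet
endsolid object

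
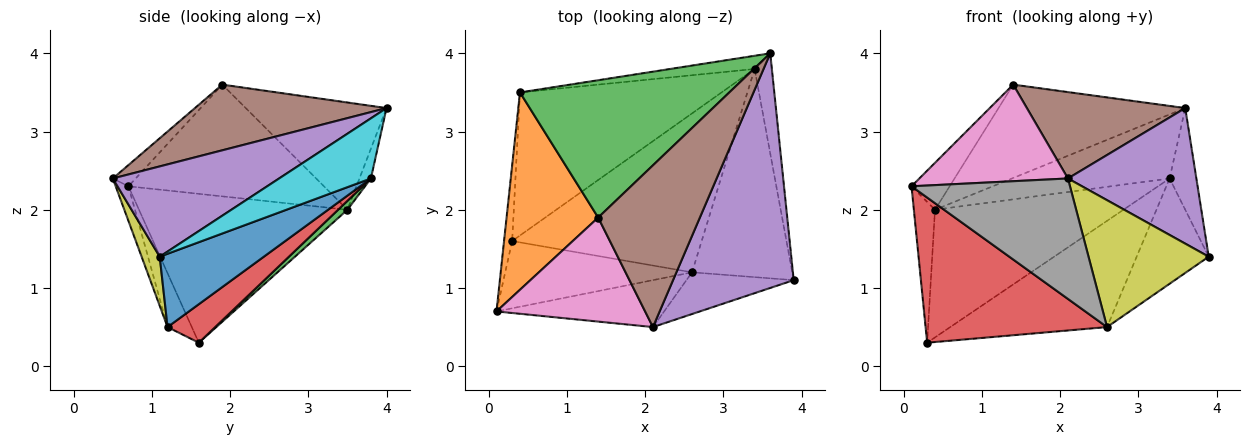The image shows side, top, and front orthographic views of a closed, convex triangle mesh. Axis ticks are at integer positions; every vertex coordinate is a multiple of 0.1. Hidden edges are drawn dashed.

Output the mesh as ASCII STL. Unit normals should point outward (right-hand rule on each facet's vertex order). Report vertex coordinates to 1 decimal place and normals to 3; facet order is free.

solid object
 facet normal -0.993 0.101 -0.054
  outer loop
   vertex 0.4 3.5 2.0
   vertex 0.3 1.6 0.3
   vertex 0.1 0.7 2.3
  endloop
 endfacet
 facet normal -0.765 0.149 0.627
  outer loop
   vertex 1.4 1.9 3.6
   vertex 0.4 3.5 2.0
   vertex 0.1 0.7 2.3
  endloop
 endfacet
 facet normal -0.390 0.518 0.761
  outer loop
   vertex 1.4 1.9 3.6
   vertex 3.6 4.0 3.3
   vertex 0.4 3.5 2.0
  endloop
 endfacet
 facet normal -0.120 -0.901 -0.417
  outer loop
   vertex 2.6 1.2 0.5
   vertex 0.1 0.7 2.3
   vertex 0.3 1.6 0.3
  endloop
 endfacet
 facet normal 0.544 -0.420 0.727
  outer loop
   vertex 2.1 0.5 2.4
   vertex 3.9 1.1 1.4
   vertex 3.6 4.0 3.3
  endloop
 endfacet
 facet normal 0.495 -0.409 0.766
  outer loop
   vertex 2.1 0.5 2.4
   vertex 3.6 4.0 3.3
   vertex 1.4 1.9 3.6
  endloop
 endfacet
 facet normal -0.104 -0.677 0.729
  outer loop
   vertex 2.1 0.5 2.4
   vertex 1.4 1.9 3.6
   vertex 0.1 0.7 2.3
  endloop
 endfacet
 facet normal -0.075 -0.929 -0.362
  outer loop
   vertex 2.1 0.5 2.4
   vertex 0.1 0.7 2.3
   vertex 2.6 1.2 0.5
  endloop
 endfacet
 facet normal 0.142 -0.940 -0.309
  outer loop
   vertex 2.1 0.5 2.4
   vertex 2.6 1.2 0.5
   vertex 3.9 1.1 1.4
  endloop
 endfacet
 facet normal 0.926 0.270 -0.266
  outer loop
   vertex 3.4 3.8 2.4
   vertex 3.6 4.0 3.3
   vertex 3.9 1.1 1.4
  endloop
 endfacet
 facet normal 0.546 0.378 -0.747
  outer loop
   vertex 3.4 3.8 2.4
   vertex 3.9 1.1 1.4
   vertex 2.6 1.2 0.5
  endloop
 endfacet
 facet normal -0.071 0.977 -0.201
  outer loop
   vertex 3.4 3.8 2.4
   vertex 0.4 3.5 2.0
   vertex 3.6 4.0 3.3
  endloop
 endfacet
 facet normal 0.033 0.665 -0.746
  outer loop
   vertex 3.4 3.8 2.4
   vertex 0.3 1.6 0.3
   vertex 0.4 3.5 2.0
  endloop
 endfacet
 facet normal 0.167 0.548 -0.820
  outer loop
   vertex 3.4 3.8 2.4
   vertex 2.6 1.2 0.5
   vertex 0.3 1.6 0.3
  endloop
 endfacet
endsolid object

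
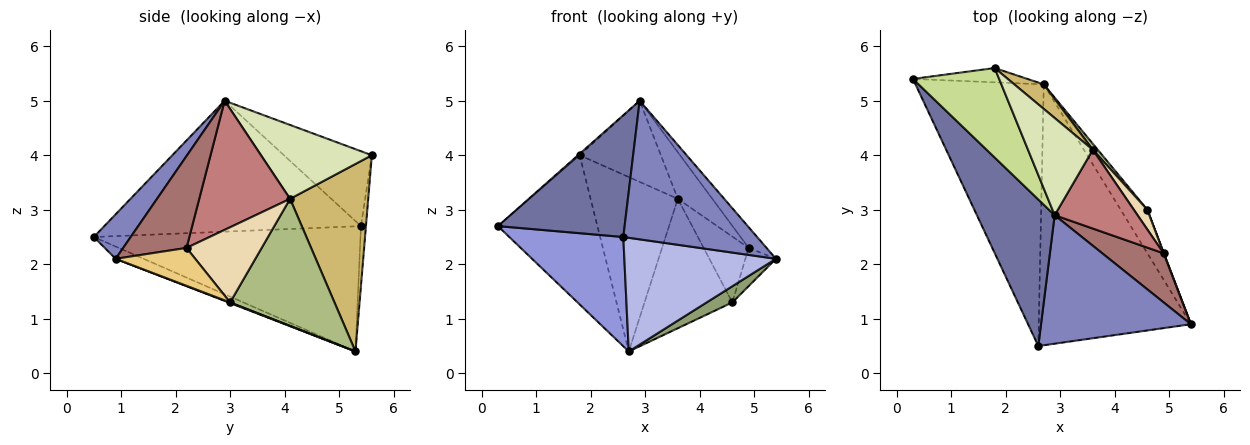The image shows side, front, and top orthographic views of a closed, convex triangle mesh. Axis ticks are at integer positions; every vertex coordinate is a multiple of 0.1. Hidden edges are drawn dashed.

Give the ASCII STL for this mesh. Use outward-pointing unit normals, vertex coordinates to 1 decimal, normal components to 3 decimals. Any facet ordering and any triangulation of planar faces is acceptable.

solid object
 facet normal -0.791 -0.391 0.470
  outer loop
   vertex 2.9 2.9 5.0
   vertex 0.3 5.4 2.7
   vertex 2.6 0.5 2.5
  endloop
 endfacet
 facet normal 0.198 -0.719 0.666
  outer loop
   vertex 2.9 2.9 5.0
   vertex 2.6 0.5 2.5
   vertex 5.4 0.9 2.1
  endloop
 endfacet
 facet normal -0.669 -0.286 -0.686
  outer loop
   vertex 2.7 5.3 0.4
   vertex 2.6 0.5 2.5
   vertex 0.3 5.4 2.7
  endloop
 endfacet
 facet normal -0.074 -0.398 -0.914
  outer loop
   vertex 2.7 5.3 0.4
   vertex 5.4 0.9 2.1
   vertex 2.6 0.5 2.5
  endloop
 endfacet
 facet normal 0.022 -0.349 -0.937
  outer loop
   vertex 4.6 3.0 1.3
   vertex 5.4 0.9 2.1
   vertex 2.7 5.3 0.4
  endloop
 endfacet
 facet normal 0.765 0.644 0.030
  outer loop
   vertex 4.6 3.0 1.3
   vertex 2.7 5.3 0.4
   vertex 3.6 4.1 3.2
  endloop
 endfacet
 facet normal -0.656 0.012 0.755
  outer loop
   vertex 1.8 5.6 4.0
   vertex 0.3 5.4 2.7
   vertex 2.9 2.9 5.0
  endloop
 endfacet
 facet normal 0.659 0.482 0.578
  outer loop
   vertex 1.8 5.6 4.0
   vertex 2.9 2.9 5.0
   vertex 3.6 4.1 3.2
  endloop
 endfacet
 facet normal -0.050 0.994 -0.095
  outer loop
   vertex 1.8 5.6 4.0
   vertex 2.7 5.3 0.4
   vertex 0.3 5.4 2.7
  endloop
 endfacet
 facet normal 0.664 0.741 0.104
  outer loop
   vertex 1.8 5.6 4.0
   vertex 3.6 4.1 3.2
   vertex 2.7 5.3 0.4
  endloop
 endfacet
 facet normal 0.934 0.358 0.006
  outer loop
   vertex 4.9 2.2 2.3
   vertex 5.4 0.9 2.1
   vertex 4.6 3.0 1.3
  endloop
 endfacet
 facet normal 0.848 0.508 0.152
  outer loop
   vertex 4.9 2.2 2.3
   vertex 4.6 3.0 1.3
   vertex 3.6 4.1 3.2
  endloop
 endfacet
 facet normal 0.810 0.228 0.541
  outer loop
   vertex 4.9 2.2 2.3
   vertex 2.9 2.9 5.0
   vertex 5.4 0.9 2.1
  endloop
 endfacet
 facet normal 0.801 0.305 0.515
  outer loop
   vertex 4.9 2.2 2.3
   vertex 3.6 4.1 3.2
   vertex 2.9 2.9 5.0
  endloop
 endfacet
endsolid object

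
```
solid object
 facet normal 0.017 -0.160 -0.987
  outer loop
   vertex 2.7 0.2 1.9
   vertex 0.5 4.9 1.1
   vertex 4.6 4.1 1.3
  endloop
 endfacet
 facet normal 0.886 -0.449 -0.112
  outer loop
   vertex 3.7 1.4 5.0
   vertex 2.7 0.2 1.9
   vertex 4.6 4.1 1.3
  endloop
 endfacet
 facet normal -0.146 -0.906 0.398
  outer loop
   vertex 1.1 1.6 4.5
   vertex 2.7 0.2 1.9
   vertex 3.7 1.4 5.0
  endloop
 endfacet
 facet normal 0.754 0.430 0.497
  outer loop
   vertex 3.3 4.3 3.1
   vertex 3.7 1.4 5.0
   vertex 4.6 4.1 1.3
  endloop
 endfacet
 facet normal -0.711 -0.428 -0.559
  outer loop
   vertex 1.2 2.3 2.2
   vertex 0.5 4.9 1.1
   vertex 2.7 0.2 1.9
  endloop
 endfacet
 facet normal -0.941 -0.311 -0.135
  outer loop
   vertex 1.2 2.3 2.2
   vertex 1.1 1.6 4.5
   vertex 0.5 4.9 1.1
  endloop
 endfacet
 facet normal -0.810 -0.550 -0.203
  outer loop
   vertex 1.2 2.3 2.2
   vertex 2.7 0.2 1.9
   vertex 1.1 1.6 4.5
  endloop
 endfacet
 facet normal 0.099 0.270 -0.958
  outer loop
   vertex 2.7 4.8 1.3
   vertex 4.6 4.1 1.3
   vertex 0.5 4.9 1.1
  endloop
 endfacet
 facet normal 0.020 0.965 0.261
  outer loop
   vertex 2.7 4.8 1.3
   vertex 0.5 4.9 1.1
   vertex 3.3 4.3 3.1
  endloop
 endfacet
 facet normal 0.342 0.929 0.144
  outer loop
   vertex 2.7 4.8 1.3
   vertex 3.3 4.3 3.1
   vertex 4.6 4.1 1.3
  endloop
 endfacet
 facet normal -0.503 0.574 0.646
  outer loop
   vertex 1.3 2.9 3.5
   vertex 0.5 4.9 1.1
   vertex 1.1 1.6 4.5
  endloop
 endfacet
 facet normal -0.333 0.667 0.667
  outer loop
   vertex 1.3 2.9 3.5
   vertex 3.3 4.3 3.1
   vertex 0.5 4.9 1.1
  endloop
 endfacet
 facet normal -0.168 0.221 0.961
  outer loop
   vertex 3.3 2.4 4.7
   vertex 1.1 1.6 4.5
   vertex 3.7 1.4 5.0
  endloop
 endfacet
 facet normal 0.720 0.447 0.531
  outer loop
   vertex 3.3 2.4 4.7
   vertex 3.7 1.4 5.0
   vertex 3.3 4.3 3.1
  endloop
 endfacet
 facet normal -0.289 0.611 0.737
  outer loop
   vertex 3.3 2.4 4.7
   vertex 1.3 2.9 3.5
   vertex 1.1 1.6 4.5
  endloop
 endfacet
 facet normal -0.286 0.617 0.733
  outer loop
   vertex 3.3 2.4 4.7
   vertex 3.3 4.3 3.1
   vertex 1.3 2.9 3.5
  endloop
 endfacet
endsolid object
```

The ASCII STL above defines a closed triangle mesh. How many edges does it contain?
24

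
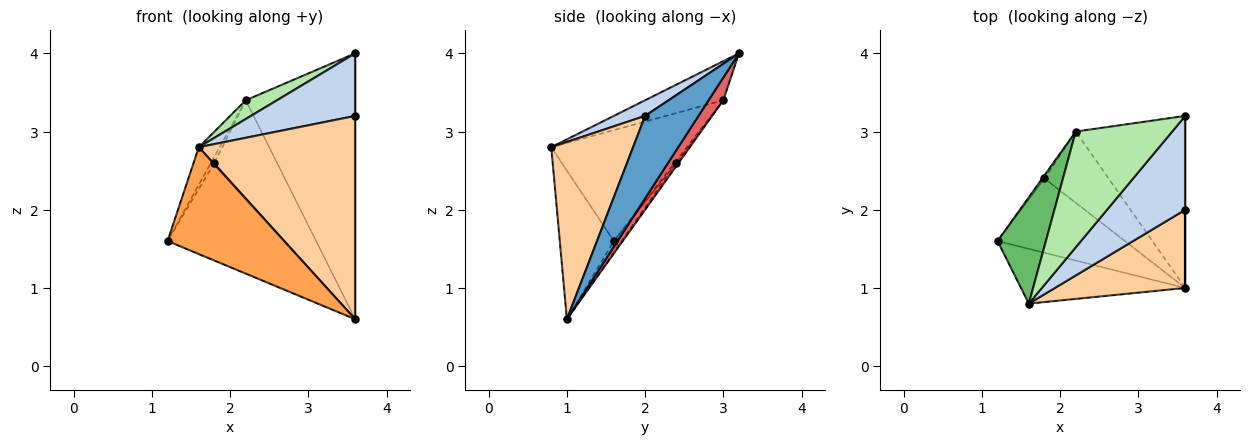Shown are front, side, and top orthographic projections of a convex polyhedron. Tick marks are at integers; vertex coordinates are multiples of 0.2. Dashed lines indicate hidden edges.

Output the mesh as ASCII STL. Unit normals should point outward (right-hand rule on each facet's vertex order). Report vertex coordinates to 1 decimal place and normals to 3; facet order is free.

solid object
 facet normal 1.000 0.000 0.000
  outer loop
   vertex 3.6 1.0 0.6
   vertex 3.6 3.2 4.0
   vertex 3.6 2.0 3.2
  endloop
 endfacet
 facet normal 0.164 -0.547 0.821
  outer loop
   vertex 1.6 0.8 2.8
   vertex 3.6 2.0 3.2
   vertex 3.6 3.2 4.0
  endloop
 endfacet
 facet normal -0.381 -0.823 -0.421
  outer loop
   vertex 1.6 0.8 2.8
   vertex 1.2 1.6 1.6
   vertex 3.6 1.0 0.6
  endloop
 endfacet
 facet normal 0.439 -0.839 0.323
  outer loop
   vertex 1.6 0.8 2.8
   vertex 3.6 1.0 0.6
   vertex 3.6 2.0 3.2
  endloop
 endfacet
 facet normal -0.908 0.140 0.396
  outer loop
   vertex 2.2 3.0 3.4
   vertex 1.2 1.6 1.6
   vertex 1.6 0.8 2.8
  endloop
 endfacet
 facet normal -0.372 -0.149 0.916
  outer loop
   vertex 2.2 3.0 3.4
   vertex 1.6 0.8 2.8
   vertex 3.6 3.2 4.0
  endloop
 endfacet
 facet normal 0.112 0.834 -0.540
  outer loop
   vertex 2.2 3.0 3.4
   vertex 3.6 3.2 4.0
   vertex 3.6 1.0 0.6
  endloop
 endfacet
 facet normal -0.053 0.795 -0.604
  outer loop
   vertex 1.8 2.4 2.6
   vertex 3.6 1.0 0.6
   vertex 1.2 1.6 1.6
  endloop
 endfacet
 facet normal -0.408 0.816 -0.408
  outer loop
   vertex 1.8 2.4 2.6
   vertex 1.2 1.6 1.6
   vertex 2.2 3.0 3.4
  endloop
 endfacet
 facet normal -0.029 0.807 -0.590
  outer loop
   vertex 1.8 2.4 2.6
   vertex 2.2 3.0 3.4
   vertex 3.6 1.0 0.6
  endloop
 endfacet
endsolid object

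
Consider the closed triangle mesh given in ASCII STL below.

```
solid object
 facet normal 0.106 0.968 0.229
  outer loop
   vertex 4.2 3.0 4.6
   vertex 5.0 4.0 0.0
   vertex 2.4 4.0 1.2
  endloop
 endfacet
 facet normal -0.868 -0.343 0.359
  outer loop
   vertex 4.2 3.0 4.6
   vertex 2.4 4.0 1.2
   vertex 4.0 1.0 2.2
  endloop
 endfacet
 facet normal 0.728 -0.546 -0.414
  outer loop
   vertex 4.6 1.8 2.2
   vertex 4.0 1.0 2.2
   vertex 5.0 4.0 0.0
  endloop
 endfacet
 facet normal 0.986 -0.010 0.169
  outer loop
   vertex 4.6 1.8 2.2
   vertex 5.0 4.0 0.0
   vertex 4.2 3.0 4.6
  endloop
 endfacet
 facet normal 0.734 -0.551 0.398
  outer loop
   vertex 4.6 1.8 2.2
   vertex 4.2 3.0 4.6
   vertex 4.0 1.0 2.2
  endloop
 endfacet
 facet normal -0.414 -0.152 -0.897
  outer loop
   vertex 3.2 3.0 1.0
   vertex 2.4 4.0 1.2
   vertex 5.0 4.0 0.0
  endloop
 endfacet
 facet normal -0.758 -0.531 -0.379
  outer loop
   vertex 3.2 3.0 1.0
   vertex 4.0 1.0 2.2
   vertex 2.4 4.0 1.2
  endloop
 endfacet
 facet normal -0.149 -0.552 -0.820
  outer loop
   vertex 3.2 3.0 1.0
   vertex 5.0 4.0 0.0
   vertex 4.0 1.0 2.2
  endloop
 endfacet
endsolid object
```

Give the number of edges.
12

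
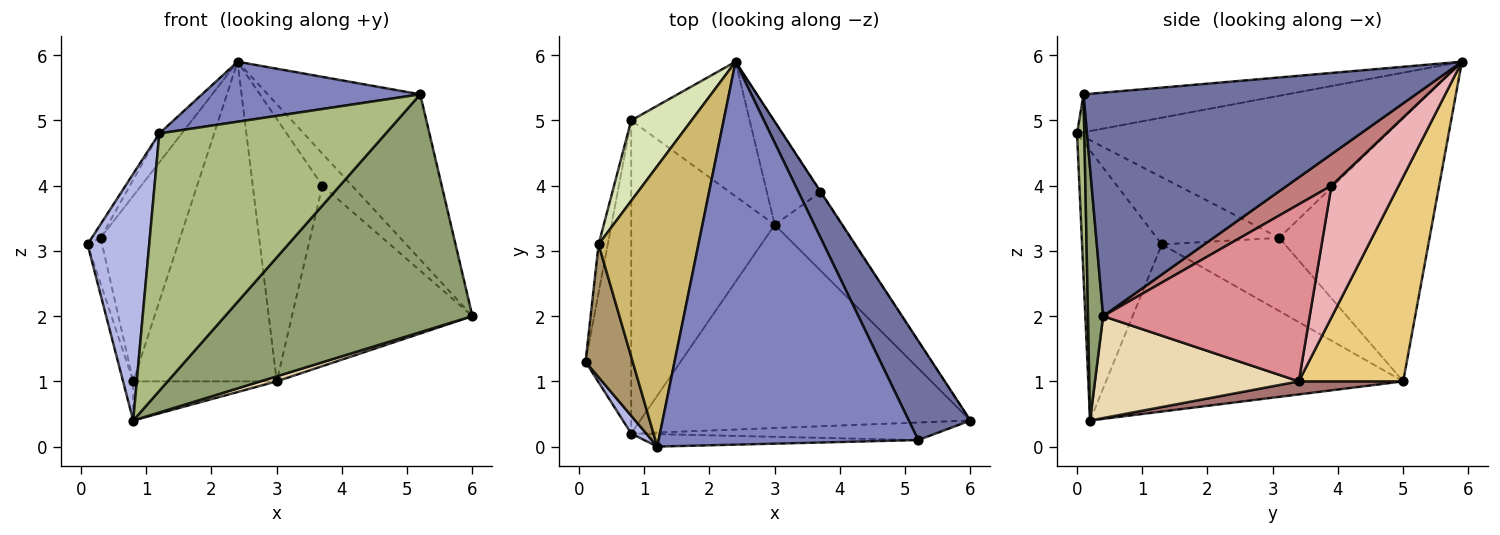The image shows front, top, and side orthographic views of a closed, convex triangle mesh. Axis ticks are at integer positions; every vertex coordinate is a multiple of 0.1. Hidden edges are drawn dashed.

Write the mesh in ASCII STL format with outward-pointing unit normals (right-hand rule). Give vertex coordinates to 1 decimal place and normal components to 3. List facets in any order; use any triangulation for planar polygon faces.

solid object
 facet normal 0.882 0.405 0.243
  outer loop
   vertex 5.2 0.1 5.4
   vertex 6.0 0.4 2.0
   vertex 2.4 5.9 5.9
  endloop
 endfacet
 facet normal -0.143 -0.153 0.978
  outer loop
   vertex 5.2 0.1 5.4
   vertex 2.4 5.9 5.9
   vertex 1.2 0.0 4.8
  endloop
 endfacet
 facet normal -0.964 0.033 -0.263
  outer loop
   vertex 0.8 0.2 0.4
   vertex 0.1 1.3 3.1
   vertex 0.8 5.0 1.0
  endloop
 endfacet
 facet normal -0.790 -0.611 0.044
  outer loop
   vertex 0.8 0.2 0.4
   vertex 1.2 0.0 4.8
   vertex 0.1 1.3 3.1
  endloop
 endfacet
 facet normal 0.061 -0.995 -0.074
  outer loop
   vertex 0.8 0.2 0.4
   vertex 6.0 0.4 2.0
   vertex 5.2 0.1 5.4
  endloop
 endfacet
 facet normal 0.032 -0.998 -0.048
  outer loop
   vertex 0.8 0.2 0.4
   vertex 5.2 0.1 5.4
   vertex 1.2 0.0 4.8
  endloop
 endfacet
 facet normal -0.986 0.116 -0.123
  outer loop
   vertex 0.3 3.1 3.2
   vertex 0.8 5.0 1.0
   vertex 0.1 1.3 3.1
  endloop
 endfacet
 facet normal -0.866 0.458 0.199
  outer loop
   vertex 0.3 3.1 3.2
   vertex 2.4 5.9 5.9
   vertex 0.8 5.0 1.0
  endloop
 endfacet
 facet normal -0.817 0.059 0.574
  outer loop
   vertex 0.3 3.1 3.2
   vertex 0.1 1.3 3.1
   vertex 1.2 0.0 4.8
  endloop
 endfacet
 facet normal -0.817 0.059 0.574
  outer loop
   vertex 0.3 3.1 3.2
   vertex 1.2 0.0 4.8
   vertex 2.4 5.9 5.9
  endloop
 endfacet
 facet normal 0.557 0.766 -0.322
  outer loop
   vertex 3.0 3.4 1.0
   vertex 0.8 5.0 1.0
   vertex 2.4 5.9 5.9
  endloop
 endfacet
 facet normal 0.295 -0.024 -0.955
  outer loop
   vertex 3.0 3.4 1.0
   vertex 6.0 0.4 2.0
   vertex 0.8 0.2 0.4
  endloop
 endfacet
 facet normal 0.090 0.124 -0.988
  outer loop
   vertex 3.0 3.4 1.0
   vertex 0.8 0.2 0.4
   vertex 0.8 5.0 1.0
  endloop
 endfacet
 facet normal 0.831 0.555 -0.016
  outer loop
   vertex 3.7 3.9 4.0
   vertex 2.4 5.9 5.9
   vertex 6.0 0.4 2.0
  endloop
 endfacet
 facet normal 0.724 0.633 -0.274
  outer loop
   vertex 3.7 3.9 4.0
   vertex 6.0 0.4 2.0
   vertex 3.0 3.4 1.0
  endloop
 endfacet
 facet normal 0.669 0.692 -0.271
  outer loop
   vertex 3.7 3.9 4.0
   vertex 3.0 3.4 1.0
   vertex 2.4 5.9 5.9
  endloop
 endfacet
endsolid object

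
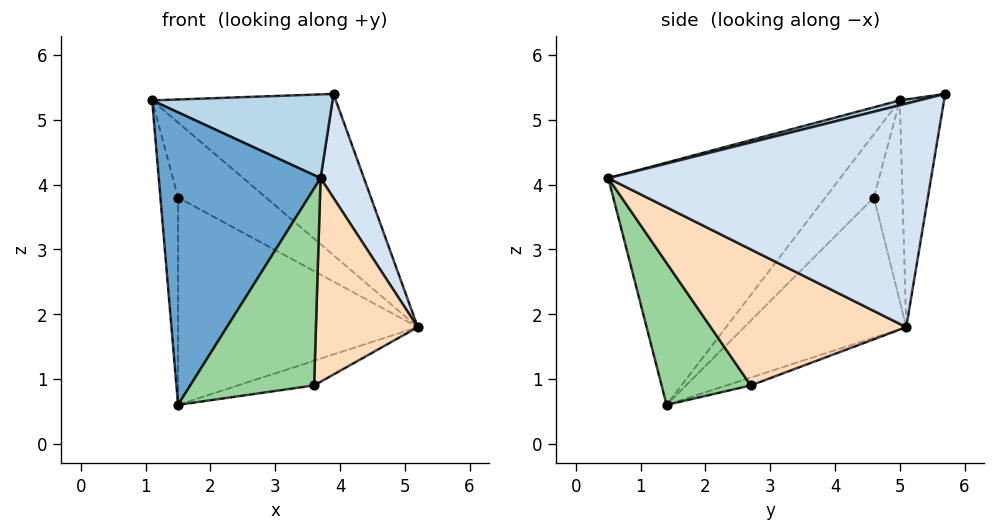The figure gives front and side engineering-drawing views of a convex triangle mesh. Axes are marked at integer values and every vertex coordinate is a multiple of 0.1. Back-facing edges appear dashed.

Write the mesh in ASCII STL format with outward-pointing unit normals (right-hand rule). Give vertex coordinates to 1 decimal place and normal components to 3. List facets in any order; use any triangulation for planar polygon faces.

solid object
 facet normal -0.770 -0.537 0.346
  outer loop
   vertex 1.5 1.4 0.6
   vertex 3.7 0.5 4.1
   vertex 1.1 5.0 5.3
  endloop
 endfacet
 facet normal -0.227 0.944 -0.239
  outer loop
   vertex 3.9 5.7 5.4
   vertex 5.2 5.1 1.8
   vertex 1.1 5.0 5.3
  endloop
 endfacet
 facet normal 0.026 -0.243 0.970
  outer loop
   vertex 3.9 5.7 5.4
   vertex 1.1 5.0 5.3
   vertex 3.7 0.5 4.1
  endloop
 endfacet
 facet normal 0.926 -0.124 0.355
  outer loop
   vertex 3.9 5.7 5.4
   vertex 3.7 0.5 4.1
   vertex 5.2 5.1 1.8
  endloop
 endfacet
 facet normal -0.294 0.901 -0.319
  outer loop
   vertex 1.5 4.6 3.8
   vertex 1.1 5.0 5.3
   vertex 5.2 5.1 1.8
  endloop
 endfacet
 facet normal -0.889 0.323 -0.323
  outer loop
   vertex 1.5 4.6 3.8
   vertex 1.5 1.4 0.6
   vertex 1.1 5.0 5.3
  endloop
 endfacet
 facet normal -0.431 0.638 -0.638
  outer loop
   vertex 1.5 4.6 3.8
   vertex 5.2 5.1 1.8
   vertex 1.5 1.4 0.6
  endloop
 endfacet
 facet normal 0.838 -0.437 -0.326
  outer loop
   vertex 3.6 2.7 0.9
   vertex 5.2 5.1 1.8
   vertex 3.7 0.5 4.1
  endloop
 endfacet
 facet normal -0.136 0.426 -0.894
  outer loop
   vertex 3.6 2.7 0.9
   vertex 1.5 1.4 0.6
   vertex 5.2 5.1 1.8
  endloop
 endfacet
 facet normal 0.507 -0.703 -0.499
  outer loop
   vertex 3.6 2.7 0.9
   vertex 3.7 0.5 4.1
   vertex 1.5 1.4 0.6
  endloop
 endfacet
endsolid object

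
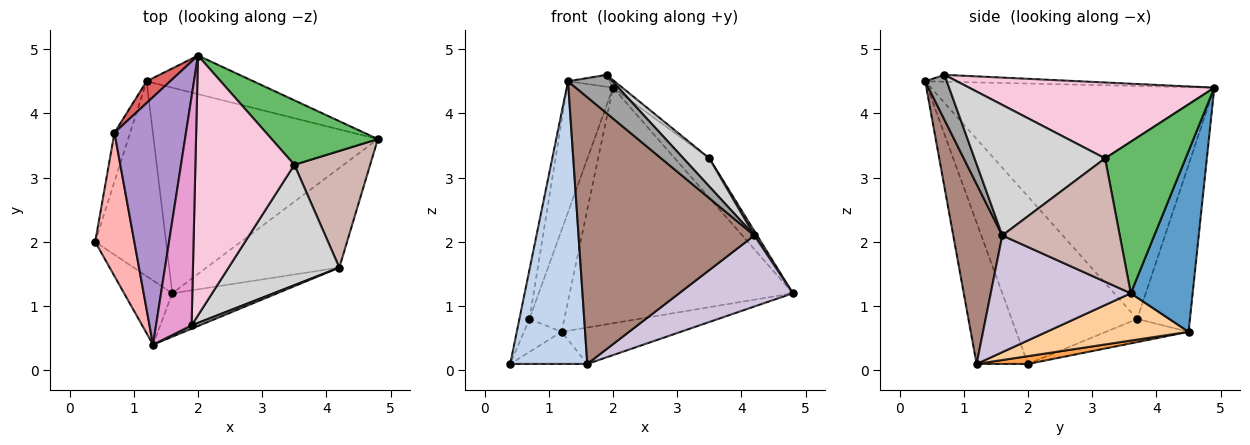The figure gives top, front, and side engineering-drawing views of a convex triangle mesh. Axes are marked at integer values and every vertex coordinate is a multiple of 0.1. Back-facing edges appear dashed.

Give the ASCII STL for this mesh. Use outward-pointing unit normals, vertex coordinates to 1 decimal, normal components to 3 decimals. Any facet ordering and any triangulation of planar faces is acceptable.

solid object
 facet normal 0.264 0.952 -0.156
  outer loop
   vertex 1.2 4.5 0.6
   vertex 2.0 4.9 4.4
   vertex 4.8 3.6 1.2
  endloop
 endfacet
 facet normal -0.545 -0.818 -0.186
  outer loop
   vertex 1.6 1.2 0.1
   vertex 1.3 0.4 4.5
   vertex 0.4 2.0 0.1
  endloop
 endfacet
 facet normal 0.108 0.162 -0.981
  outer loop
   vertex 1.6 1.2 0.1
   vertex 0.4 2.0 0.1
   vertex 1.2 4.5 0.6
  endloop
 endfacet
 facet normal 0.203 0.171 -0.964
  outer loop
   vertex 1.6 1.2 0.1
   vertex 1.2 4.5 0.6
   vertex 4.8 3.6 1.2
  endloop
 endfacet
 facet normal 0.773 0.331 0.541
  outer loop
   vertex 3.5 3.2 3.3
   vertex 4.8 3.6 1.2
   vertex 2.0 4.9 4.4
  endloop
 endfacet
 facet normal -0.775 0.353 -0.525
  outer loop
   vertex 0.7 3.7 0.8
   vertex 1.2 4.5 0.6
   vertex 0.4 2.0 0.1
  endloop
 endfacet
 facet normal -0.829 0.547 0.117
  outer loop
   vertex 0.7 3.7 0.8
   vertex 2.0 4.9 4.4
   vertex 1.2 4.5 0.6
  endloop
 endfacet
 facet normal -0.971 0.078 0.227
  outer loop
   vertex 0.7 3.7 0.8
   vertex 0.4 2.0 0.1
   vertex 1.3 0.4 4.5
  endloop
 endfacet
 facet normal -0.945 0.153 0.290
  outer loop
   vertex 0.7 3.7 0.8
   vertex 1.3 0.4 4.5
   vertex 2.0 4.9 4.4
  endloop
 endfacet
 facet normal 0.582 -0.472 -0.662
  outer loop
   vertex 4.2 1.6 2.1
   vertex 1.6 1.2 0.1
   vertex 4.8 3.6 1.2
  endloop
 endfacet
 facet normal 0.266 -0.952 -0.155
  outer loop
   vertex 4.2 1.6 2.1
   vertex 1.3 0.4 4.5
   vertex 1.6 1.2 0.1
  endloop
 endfacet
 facet normal 0.852 -0.020 0.523
  outer loop
   vertex 4.2 1.6 2.1
   vertex 4.8 3.6 1.2
   vertex 3.5 3.2 3.3
  endloop
 endfacet
 facet normal -0.189 0.051 0.981
  outer loop
   vertex 1.9 0.7 4.6
   vertex 2.0 4.9 4.4
   vertex 1.3 0.4 4.5
  endloop
 endfacet
 facet normal 0.608 0.023 0.793
  outer loop
   vertex 1.9 0.7 4.6
   vertex 3.5 3.2 3.3
   vertex 2.0 4.9 4.4
  endloop
 endfacet
 facet normal 0.435 -0.897 0.078
  outer loop
   vertex 1.9 0.7 4.6
   vertex 1.3 0.4 4.5
   vertex 4.2 1.6 2.1
  endloop
 endfacet
 facet normal 0.754 -0.150 0.640
  outer loop
   vertex 1.9 0.7 4.6
   vertex 4.2 1.6 2.1
   vertex 3.5 3.2 3.3
  endloop
 endfacet
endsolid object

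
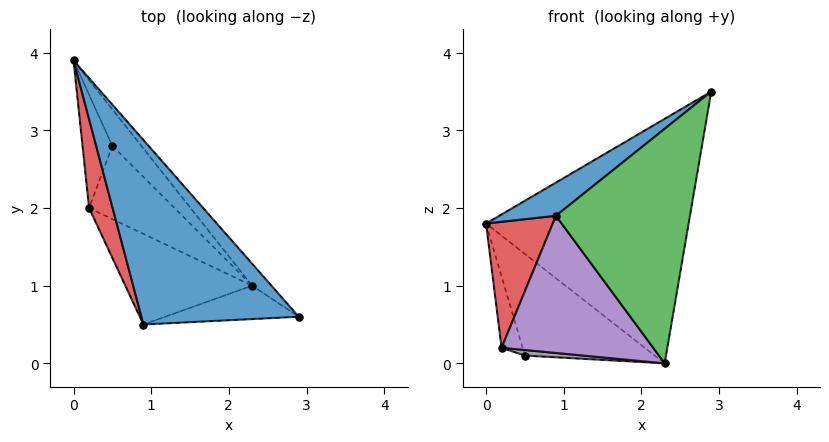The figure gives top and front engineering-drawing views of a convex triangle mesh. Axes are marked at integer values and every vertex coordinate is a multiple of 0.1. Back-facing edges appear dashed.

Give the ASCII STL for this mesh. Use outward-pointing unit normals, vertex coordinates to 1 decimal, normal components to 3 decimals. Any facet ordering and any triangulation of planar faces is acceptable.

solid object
 facet normal -0.614 -0.140 0.777
  outer loop
   vertex 0.9 0.5 1.9
   vertex 2.9 0.6 3.5
   vertex 0.0 3.9 1.8
  endloop
 endfacet
 facet normal 0.764 0.642 -0.058
  outer loop
   vertex 2.3 1.0 0.0
   vertex 0.0 3.9 1.8
   vertex 2.9 0.6 3.5
  endloop
 endfacet
 facet normal 0.160 -0.977 -0.139
  outer loop
   vertex 2.3 1.0 0.0
   vertex 2.9 0.6 3.5
   vertex 0.9 0.5 1.9
  endloop
 endfacet
 facet normal -0.953 -0.247 0.174
  outer loop
   vertex 0.2 2.0 0.2
   vertex 0.9 0.5 1.9
   vertex 0.0 3.9 1.8
  endloop
 endfacet
 facet normal -0.410 -0.761 -0.503
  outer loop
   vertex 0.2 2.0 0.2
   vertex 2.3 1.0 0.0
   vertex 0.9 0.5 1.9
  endloop
 endfacet
 facet normal 0.678 0.692 -0.248
  outer loop
   vertex 0.5 2.8 0.1
   vertex 0.0 3.9 1.8
   vertex 2.3 1.0 0.0
  endloop
 endfacet
 facet normal -0.862 0.270 -0.428
  outer loop
   vertex 0.5 2.8 0.1
   vertex 0.2 2.0 0.2
   vertex 0.0 3.9 1.8
  endloop
 endfacet
 facet normal -0.130 -0.075 -0.989
  outer loop
   vertex 0.5 2.8 0.1
   vertex 2.3 1.0 0.0
   vertex 0.2 2.0 0.2
  endloop
 endfacet
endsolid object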